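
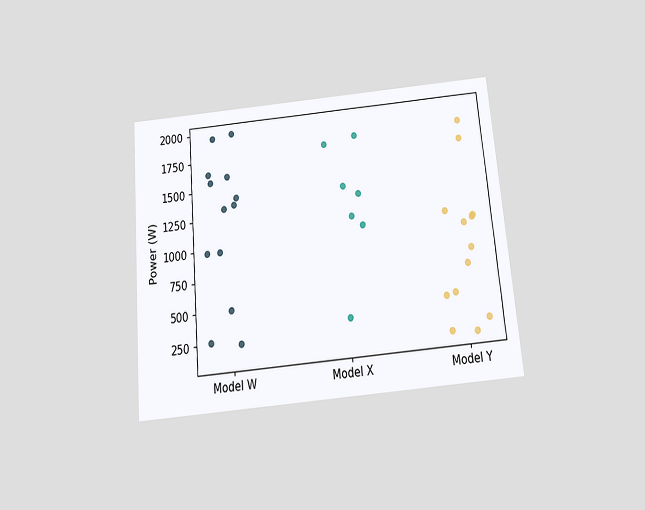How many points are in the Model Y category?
The chart is tilted about 5° counter-clockwise and viewed slightly from below. Counting the markers in the Model Y column gives 13.

13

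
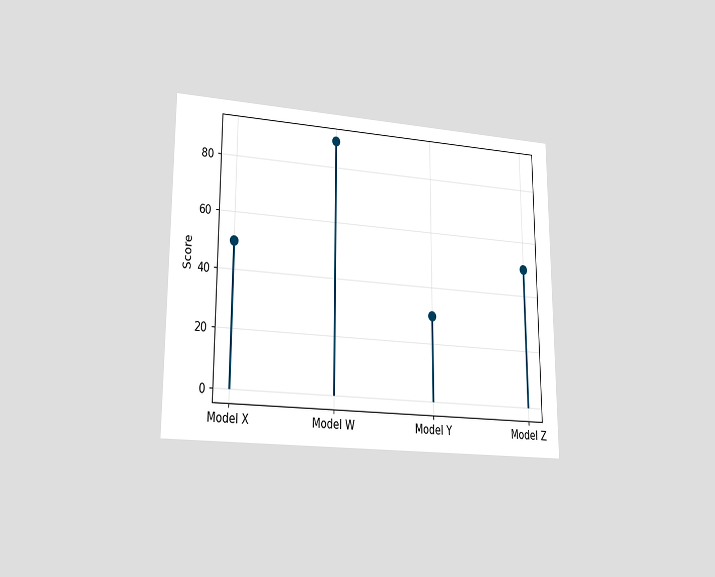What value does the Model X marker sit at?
The chart is viewed at a slight angle. The Model X marker sits at 50.

50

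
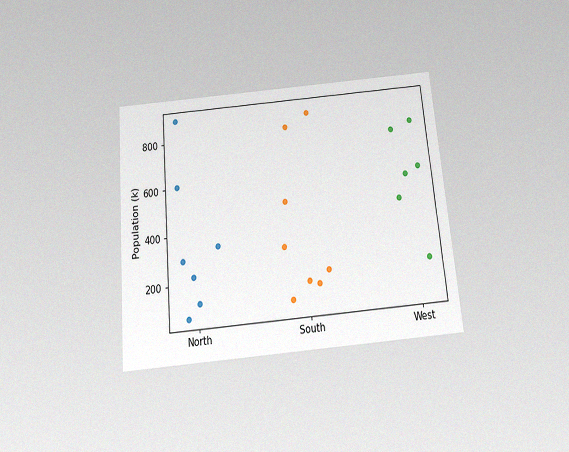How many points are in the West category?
The chart is tilted about 5° counter-clockwise and viewed slightly from below, with some photo noise. Counting the markers in the West column gives 6.

6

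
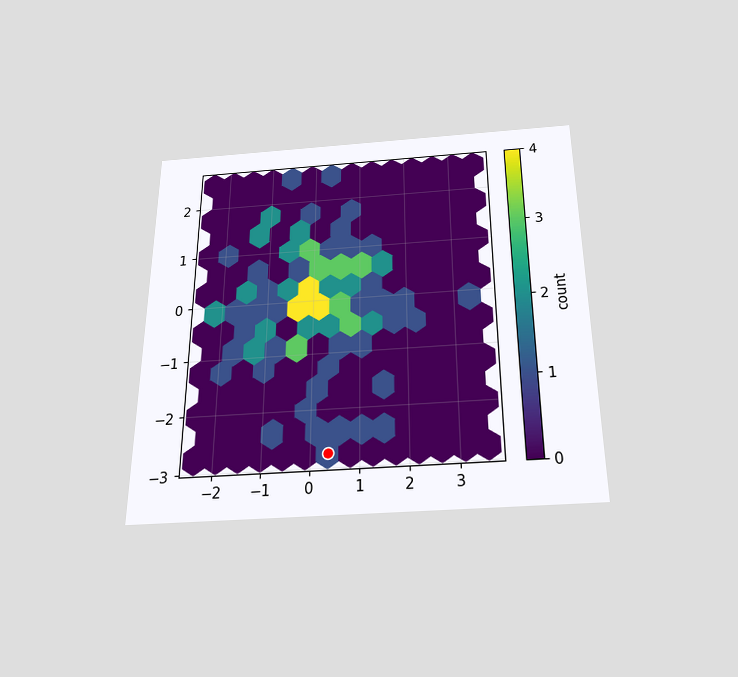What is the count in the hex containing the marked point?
The chart is viewed slightly from below. The marked hex reads 1 on the colorbar.

1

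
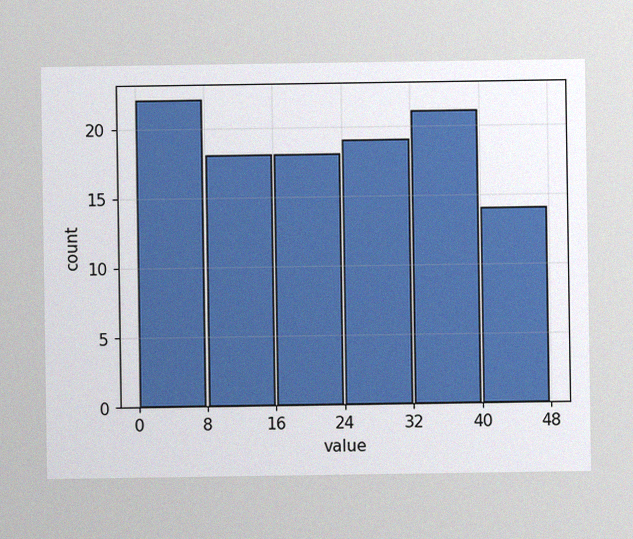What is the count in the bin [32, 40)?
21

The image has some photo noise and uneven lighting. The [32, 40) bin has height 21.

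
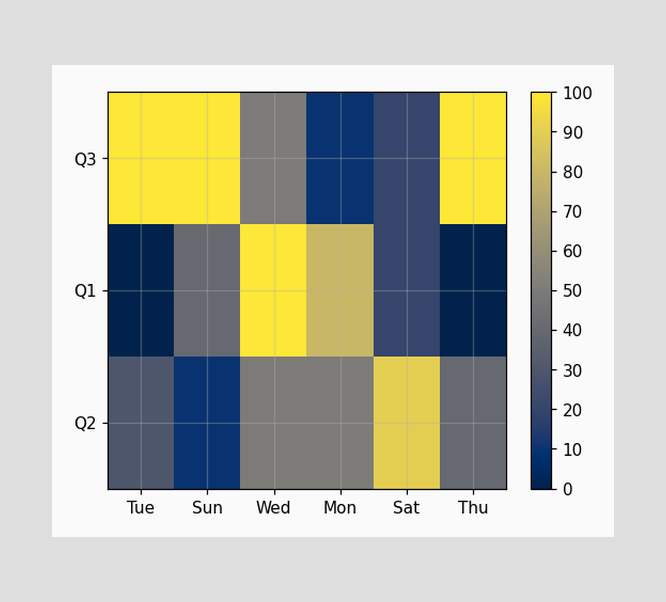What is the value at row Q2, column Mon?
50

Matching cell (Q2, Mon) against the colorbar gives 50.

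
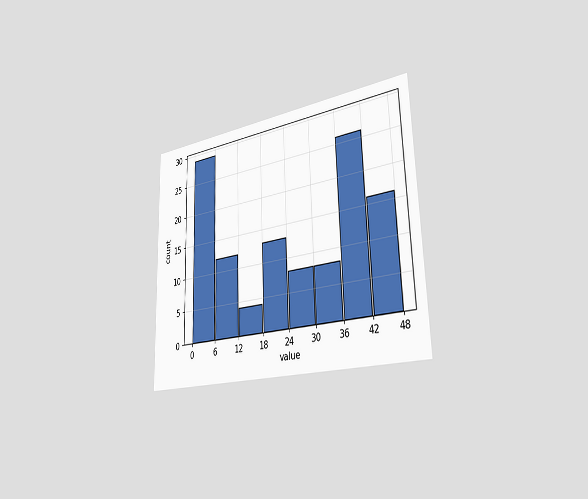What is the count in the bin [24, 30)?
8

The chart is viewed slightly from the right. The [24, 30) bin has height 8.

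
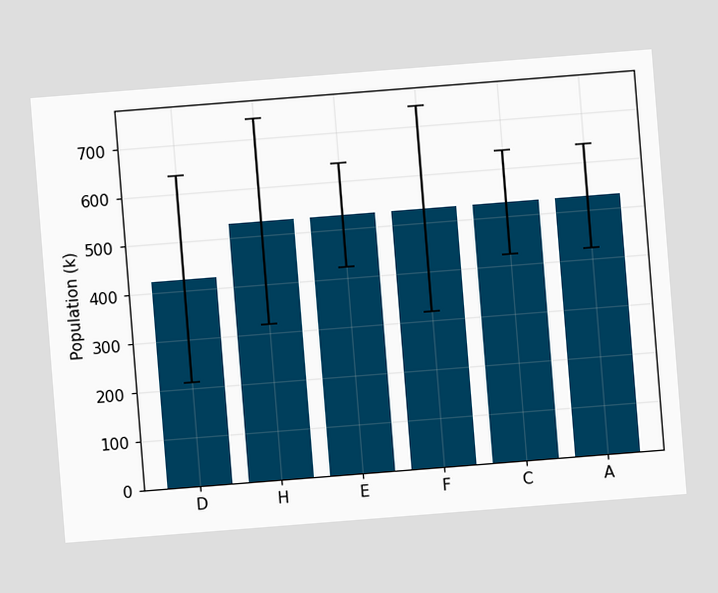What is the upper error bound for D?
The chart is tilted about 5° counter-clockwise. The D bar's upper whisker reaches 636k.

636k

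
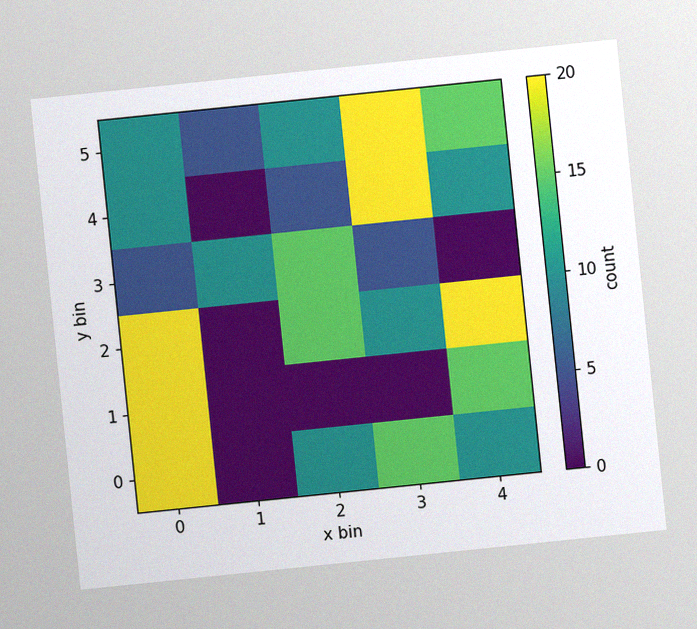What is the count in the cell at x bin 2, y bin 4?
The chart is tilted about 6° counter-clockwise, with some photo noise. Matching the cell (2, 4) against the colorbar gives 5.

5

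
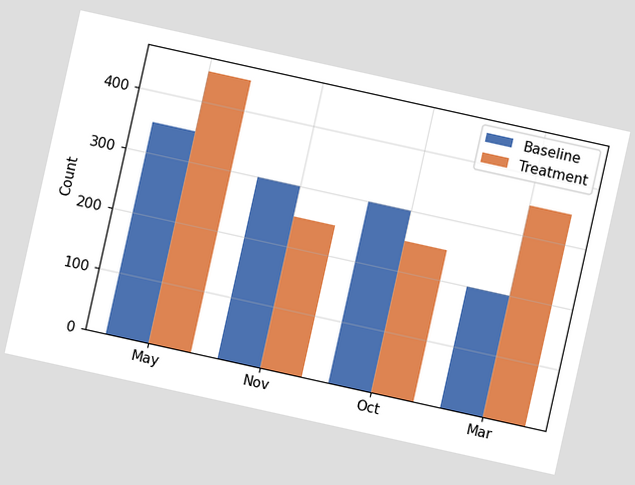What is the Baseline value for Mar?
200

The chart is tilted about 12° clockwise. The Baseline bar at Mar reaches 200 on the y-axis.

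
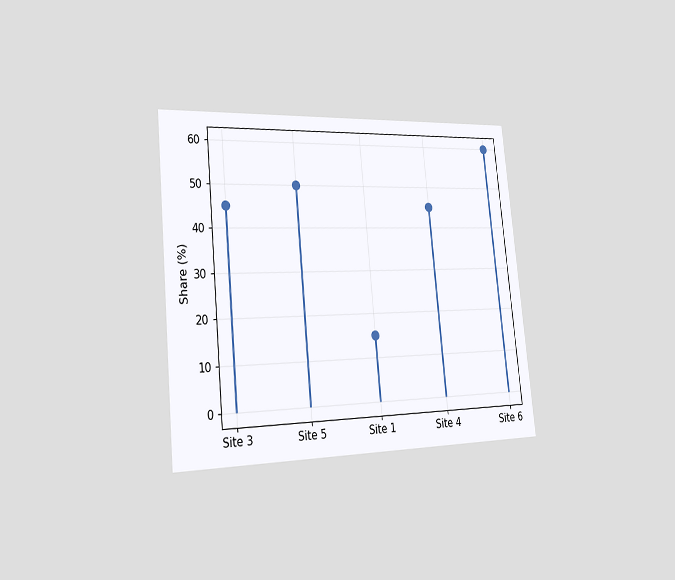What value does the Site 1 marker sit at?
15%

The chart is tilted about 6° counter-clockwise and viewed slightly from the left. The Site 1 marker sits at 15%.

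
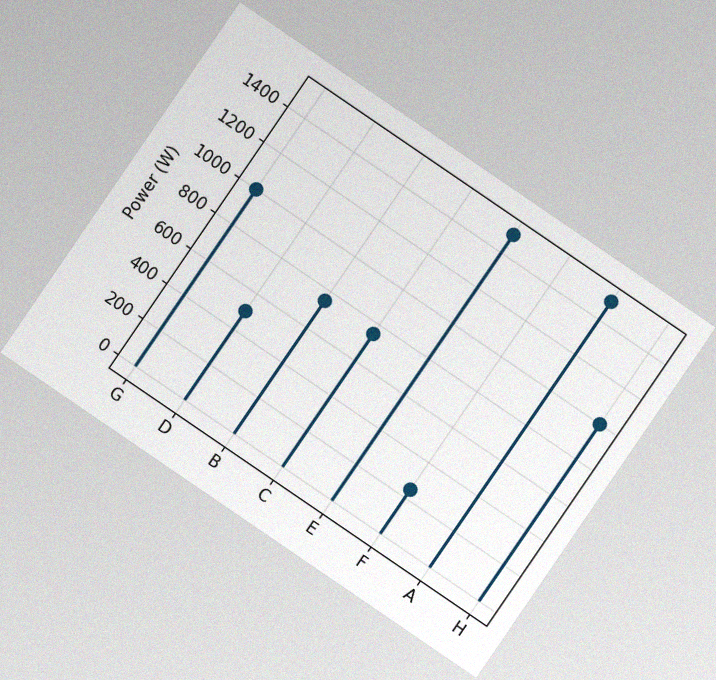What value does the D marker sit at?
The chart is tilted about 34° clockwise, with some photo noise. The D marker sits at 500W.

500W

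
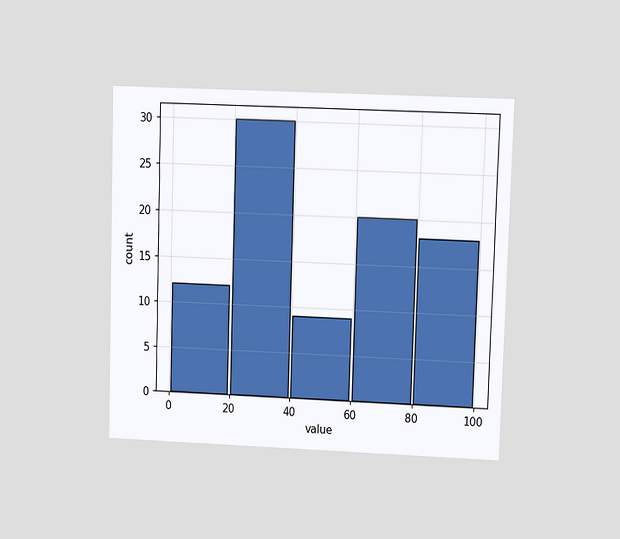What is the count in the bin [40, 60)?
The chart is viewed at a slight angle. The [40, 60) bin has height 9.

9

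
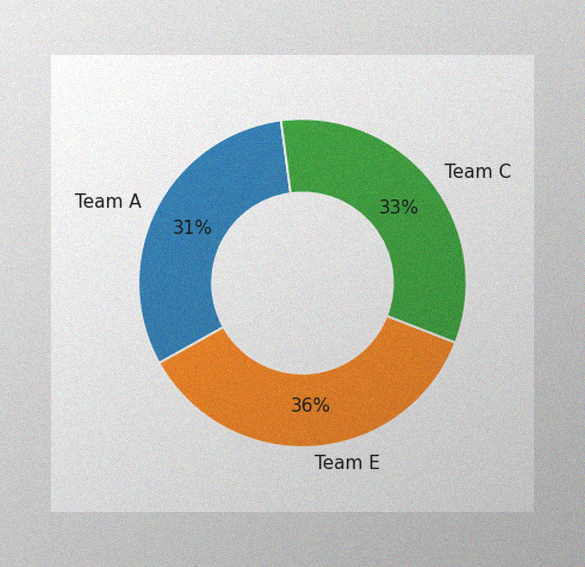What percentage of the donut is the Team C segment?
33%

The image has some photo noise and uneven lighting. The Team C segment takes up 33% of the ring.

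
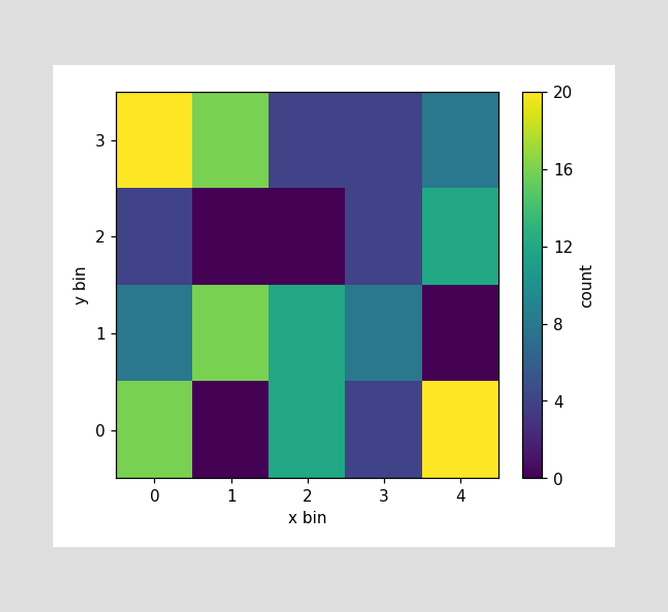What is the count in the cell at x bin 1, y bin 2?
Matching the cell (1, 2) against the colorbar gives 0.

0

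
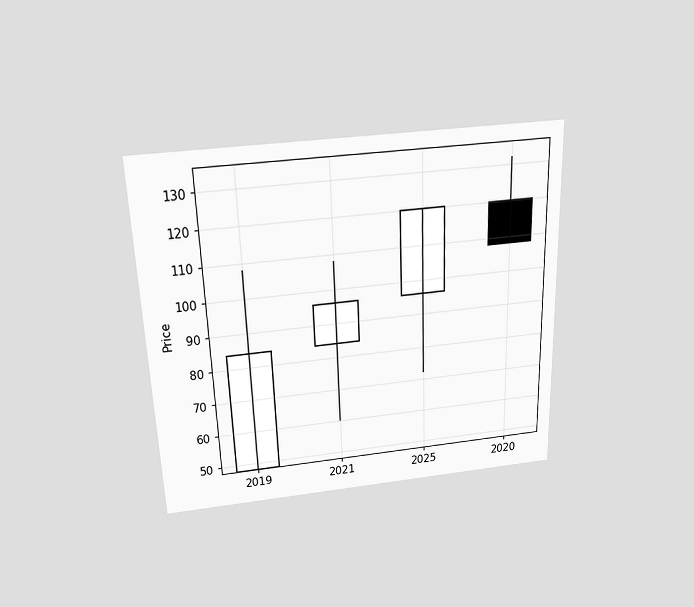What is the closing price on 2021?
96

The chart is tilted about 2° counter-clockwise and viewed slightly from above. The 2021 candle closes at 96.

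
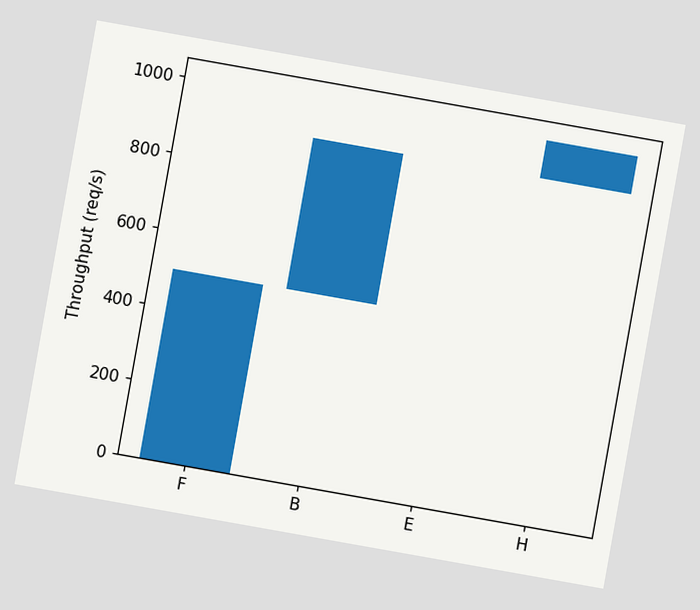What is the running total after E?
900req/s

The chart is tilted about 10° clockwise. After E the running total reaches 900req/s.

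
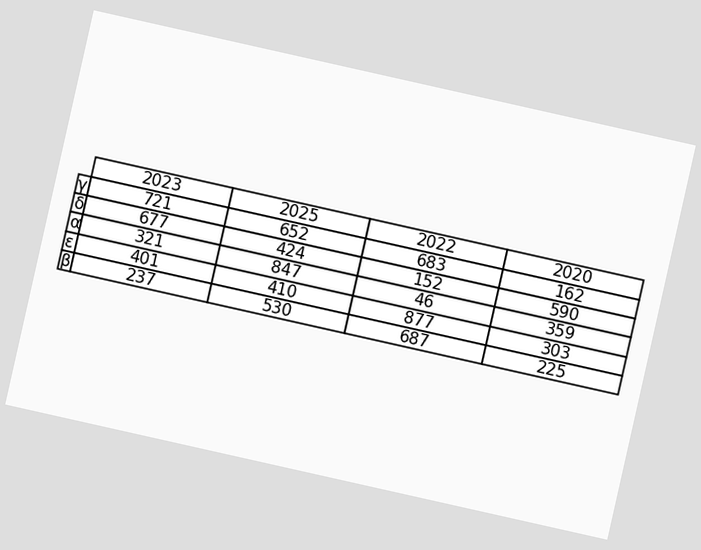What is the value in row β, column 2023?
237

The chart is tilted about 13° clockwise. The (β, 2023) cell reads 237.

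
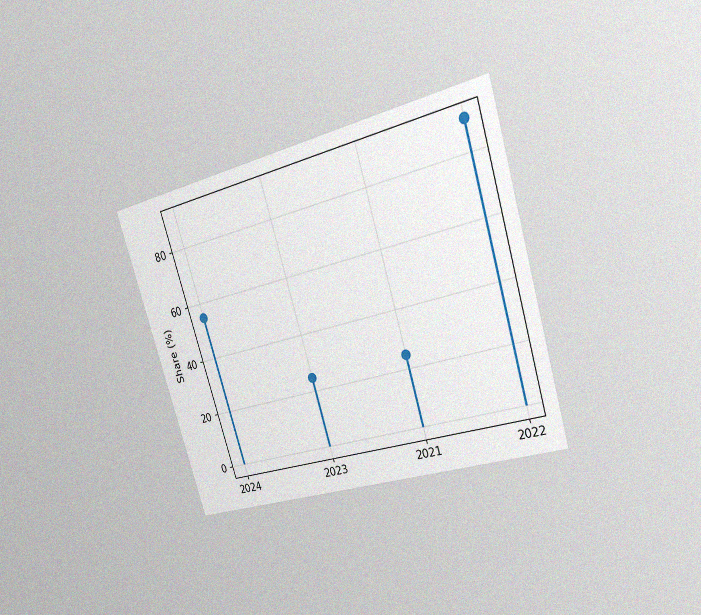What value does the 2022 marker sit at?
The chart is tilted about 17° counter-clockwise and viewed slightly from the right, with some photo noise. The 2022 marker sits at 90%.

90%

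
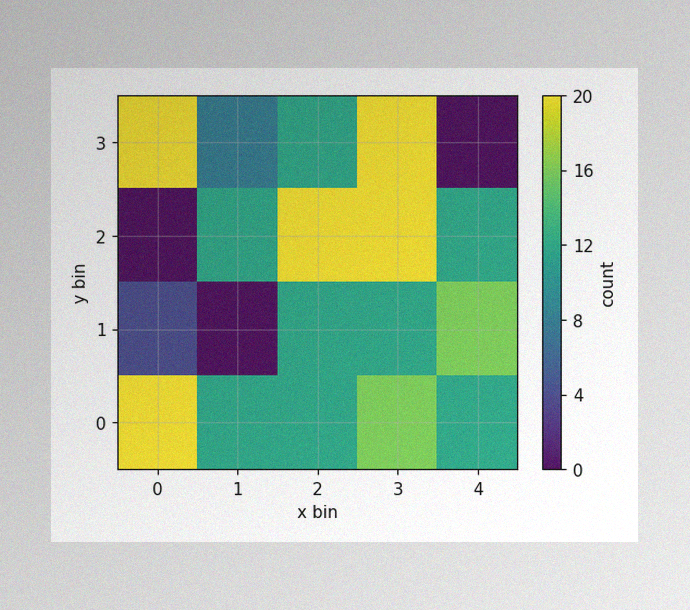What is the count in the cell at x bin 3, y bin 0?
The image has some photo noise and uneven lighting. Matching the cell (3, 0) against the colorbar gives 16.

16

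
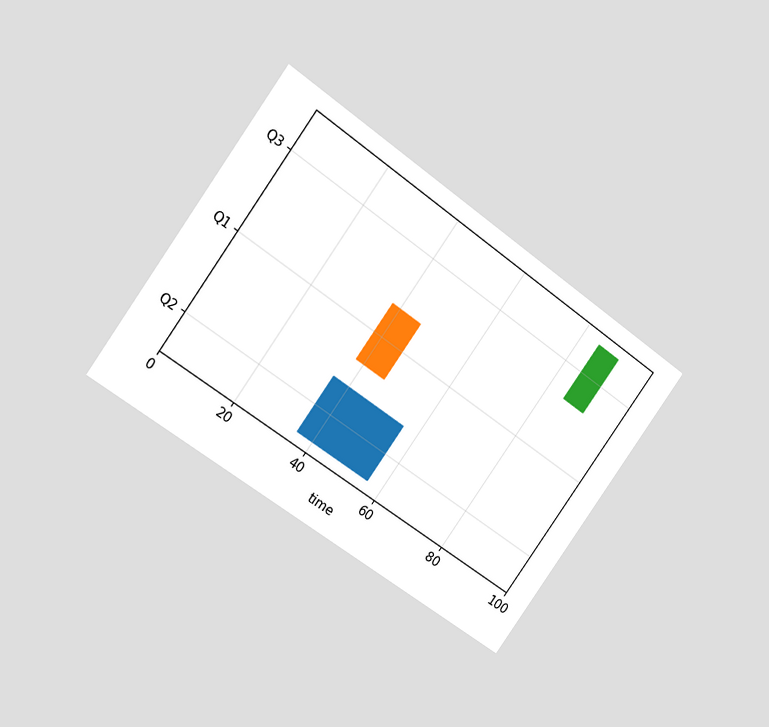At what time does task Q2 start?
36

The chart is tilted about 36° clockwise and viewed at a slight angle. The Q2 bar begins at t=36.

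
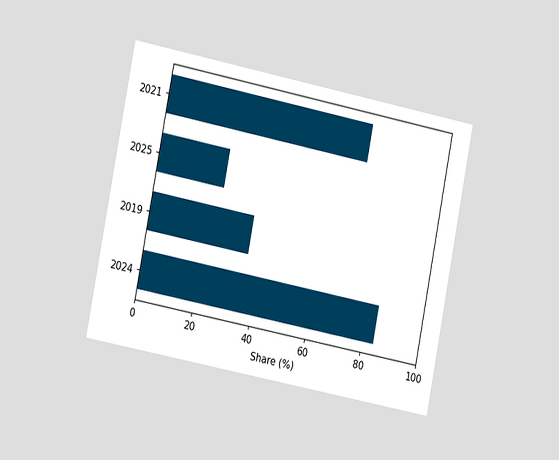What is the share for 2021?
The chart is tilted about 11° clockwise and viewed slightly from the left. Reading along the chart's x-axis, the 2021 bar reaches 72%.

72%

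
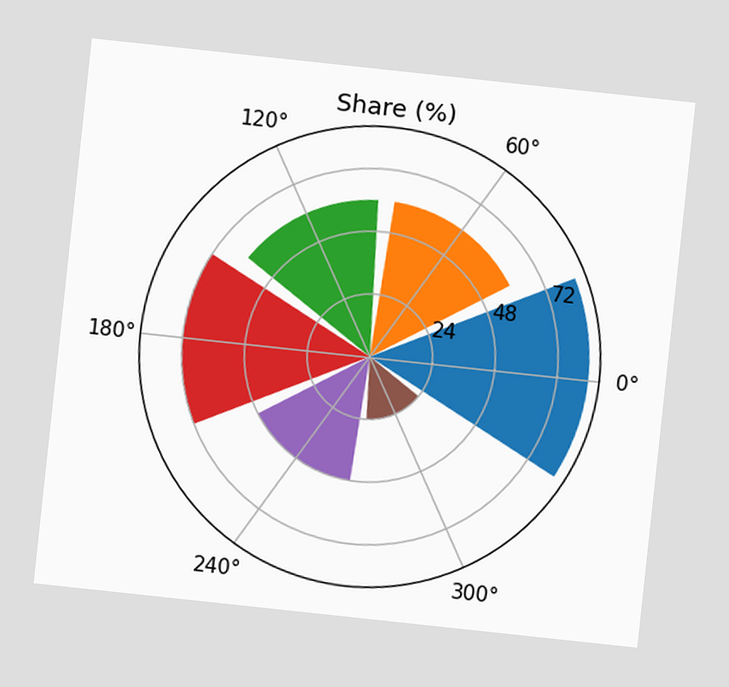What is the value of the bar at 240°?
48%

The chart is tilted about 6° clockwise. The bar at 240° reaches 48% on the radial axis.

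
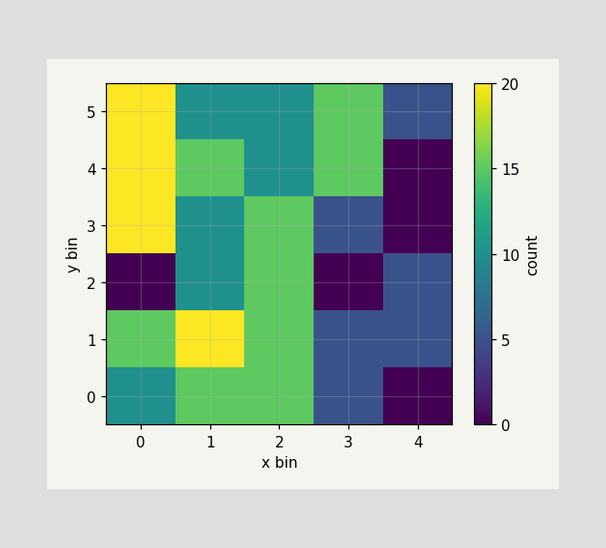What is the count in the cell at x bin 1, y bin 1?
20

Matching the cell (1, 1) against the colorbar gives 20.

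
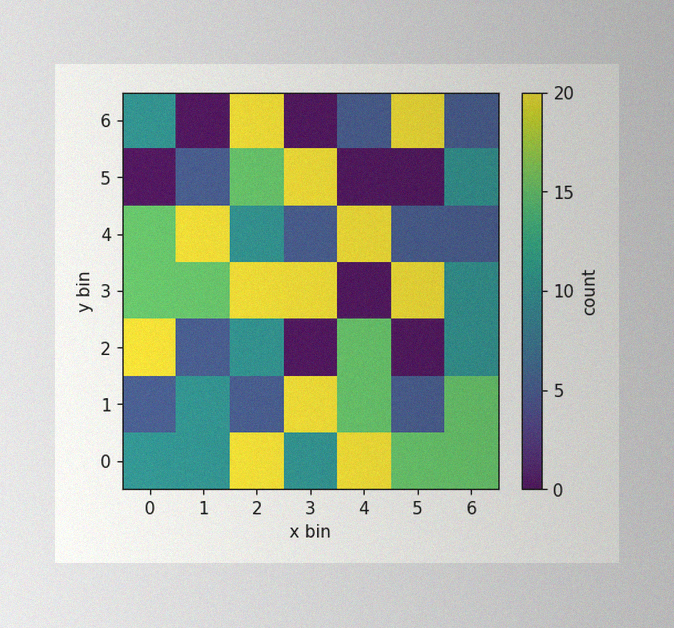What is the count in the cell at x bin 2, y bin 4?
10

The image has some photo noise and uneven lighting. Matching the cell (2, 4) against the colorbar gives 10.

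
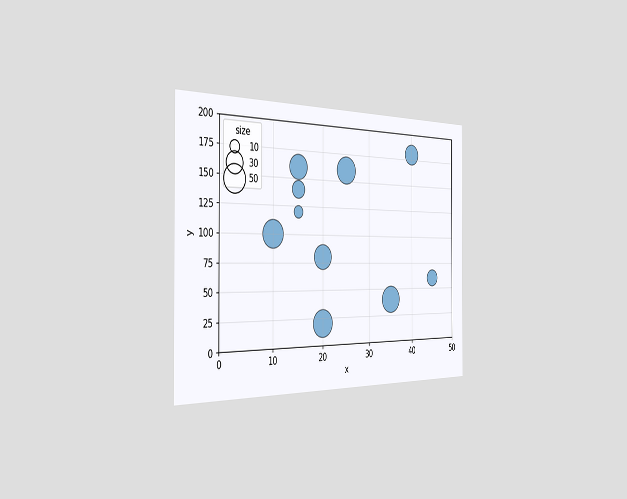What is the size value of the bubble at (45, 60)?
20

The chart is viewed slightly from the left. Matching the bubble at (45, 60) against the size legend gives 20.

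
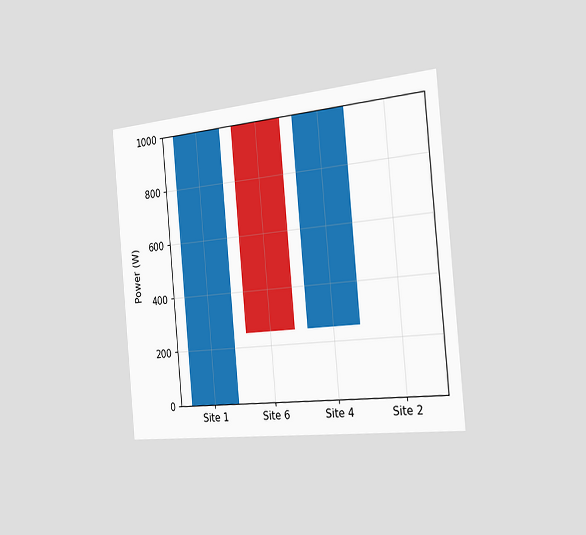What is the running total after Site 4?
1000W

The chart is tilted about 5° counter-clockwise and viewed slightly from the right. After Site 4 the running total reaches 1000W.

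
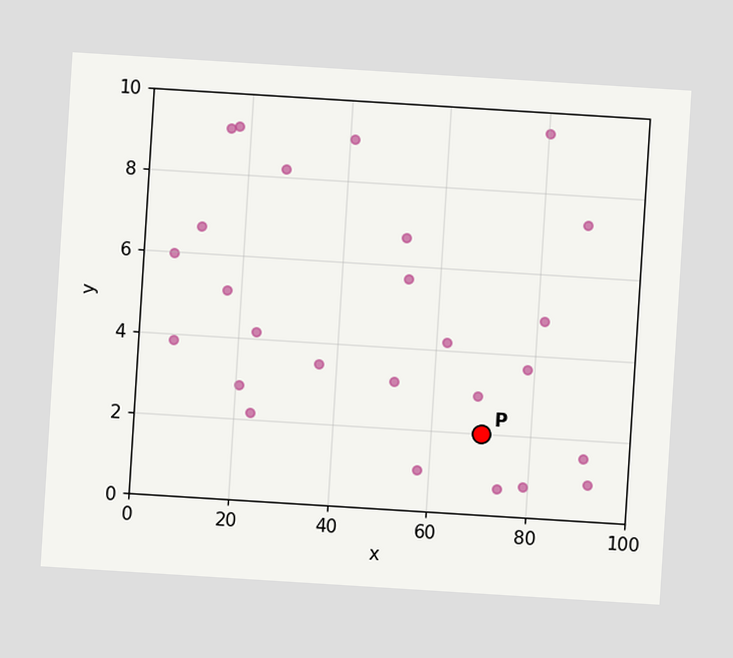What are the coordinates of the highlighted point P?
The chart is tilted about 4° clockwise. Following the gridlines from P to each axis, P sits at (70, 2).

(70, 2)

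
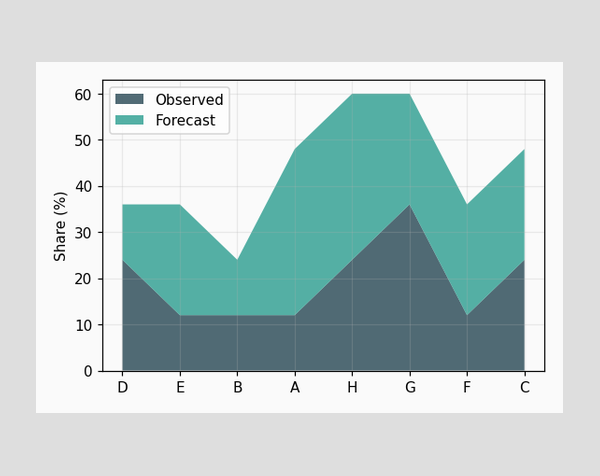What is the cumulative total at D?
The stacked total at D reaches 36%.

36%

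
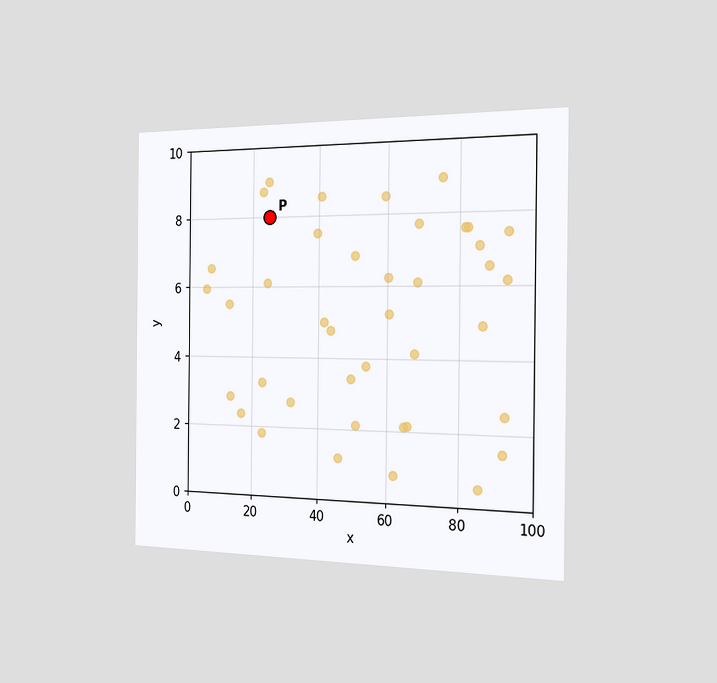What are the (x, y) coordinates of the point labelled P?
(25, 8)

The chart is viewed slightly from the right. Following the gridlines from P to each axis, P sits at (25, 8).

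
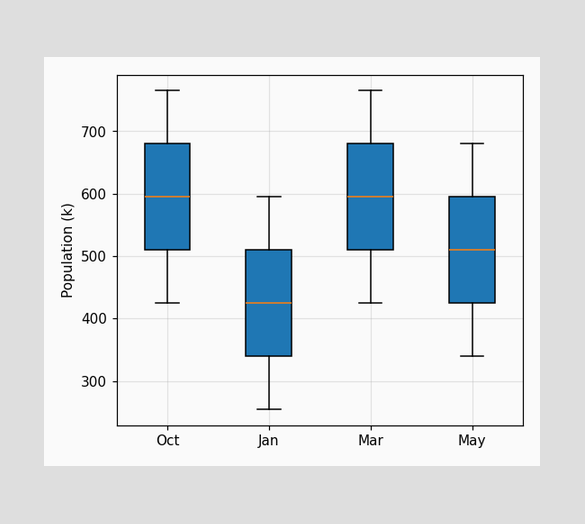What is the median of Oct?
595k

The median line in the Oct box sits at 595k.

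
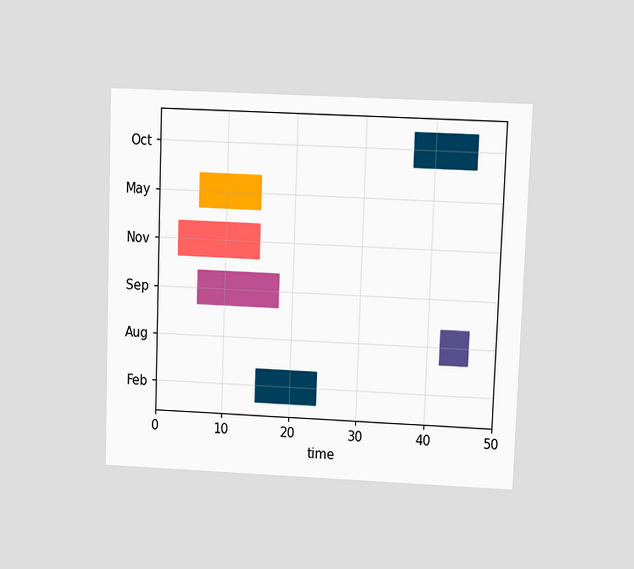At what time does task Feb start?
15

The chart is tilted about 2° clockwise and viewed at a slight angle. The Feb bar begins at t=15.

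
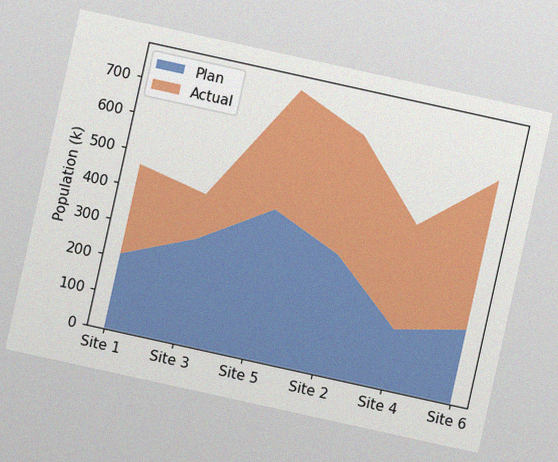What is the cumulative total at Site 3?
The chart is tilted about 12° clockwise, with some photo noise. The stacked total at Site 3 reaches 420k.

420k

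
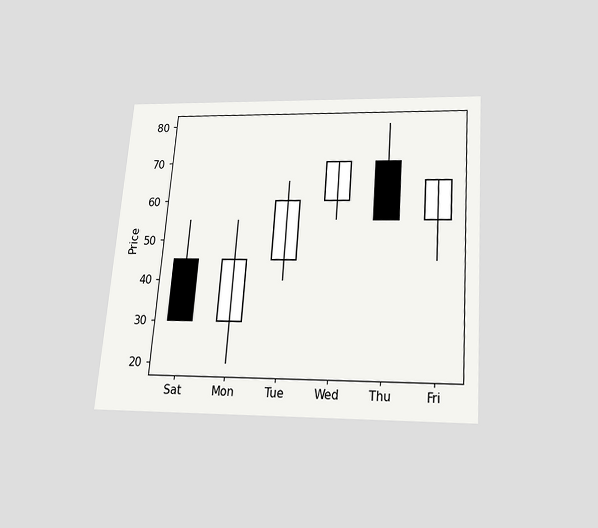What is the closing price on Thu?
55

The chart is tilted about 4° clockwise and viewed slightly from below. The Thu candle closes at 55.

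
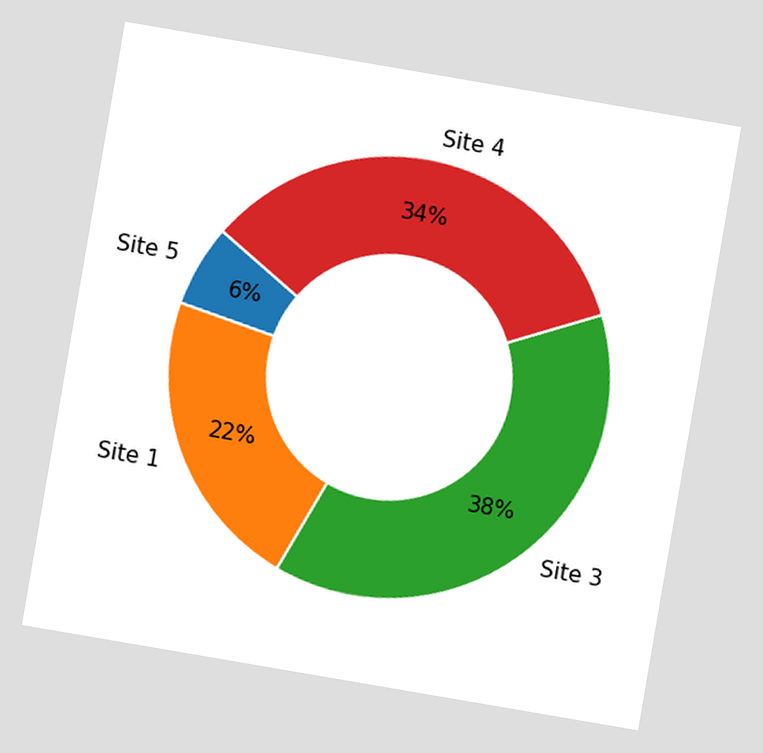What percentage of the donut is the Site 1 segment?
The chart is tilted about 10° clockwise. The Site 1 segment takes up 22% of the ring.

22%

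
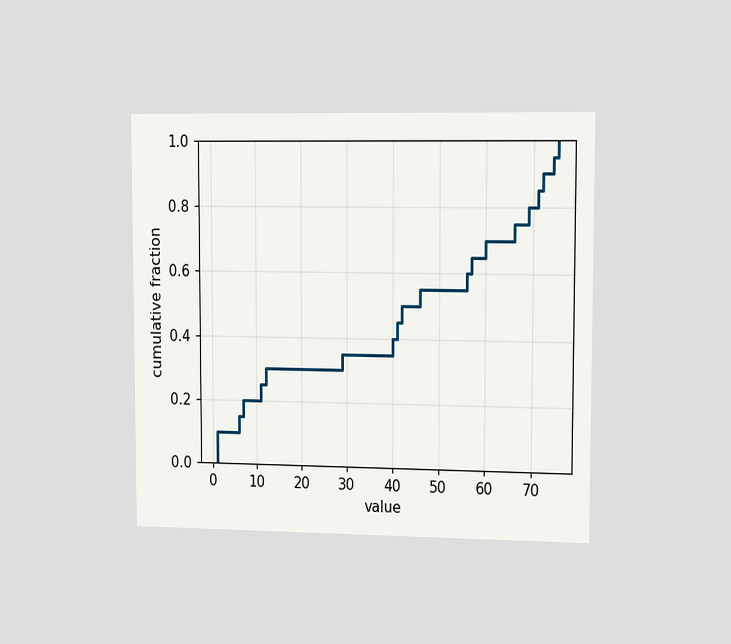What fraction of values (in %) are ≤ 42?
50%

The chart is viewed slightly from the right. At x=42 the ECDF step is at 50%.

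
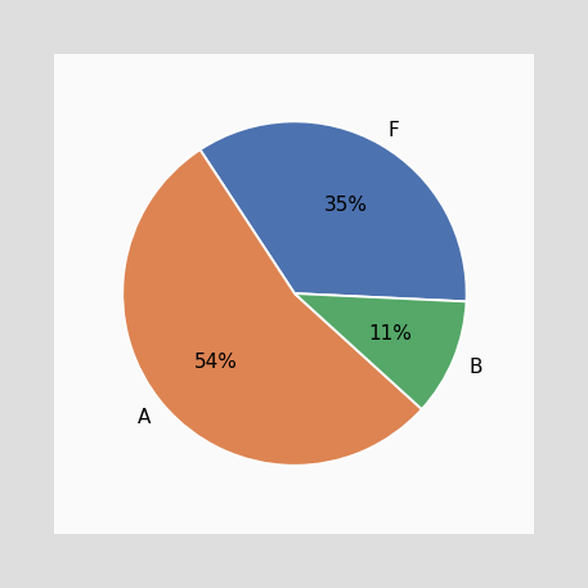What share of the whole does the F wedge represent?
35%

The F slice takes up 35% of the pie.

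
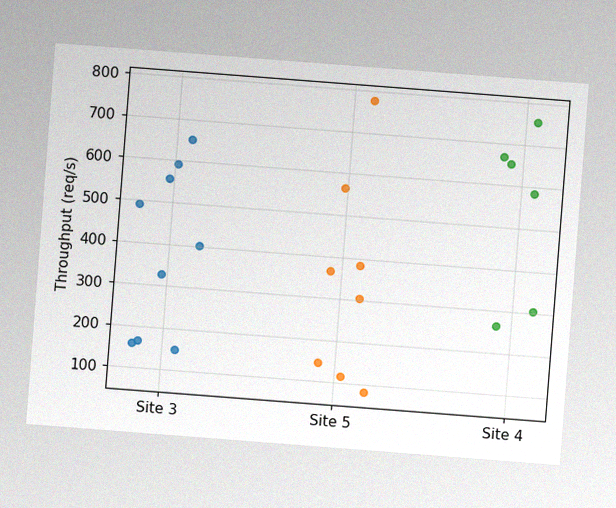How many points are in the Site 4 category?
6

The chart is tilted about 4° clockwise, with some photo noise. Counting the markers in the Site 4 column gives 6.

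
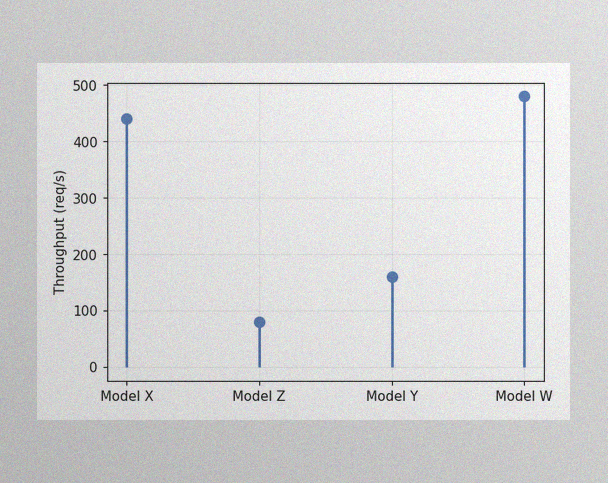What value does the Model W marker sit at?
480req/s

The image has some photo noise and uneven lighting. The Model W marker sits at 480req/s.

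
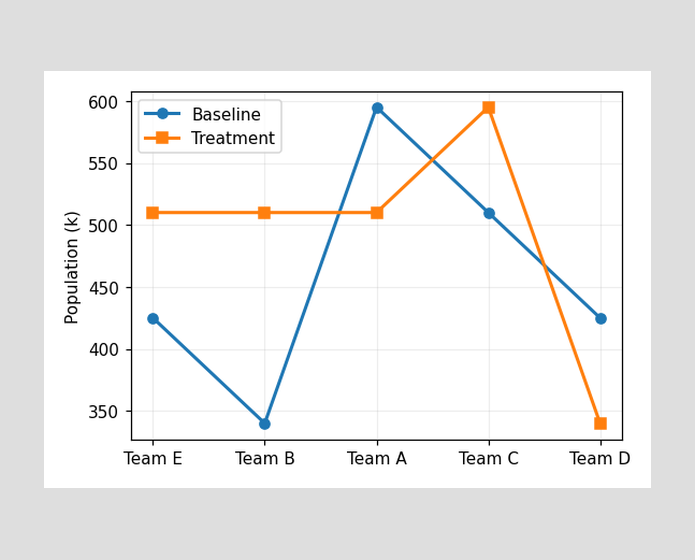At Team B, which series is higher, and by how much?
Treatment, by 170k

At Team B, Treatment sits above the other line by 170k.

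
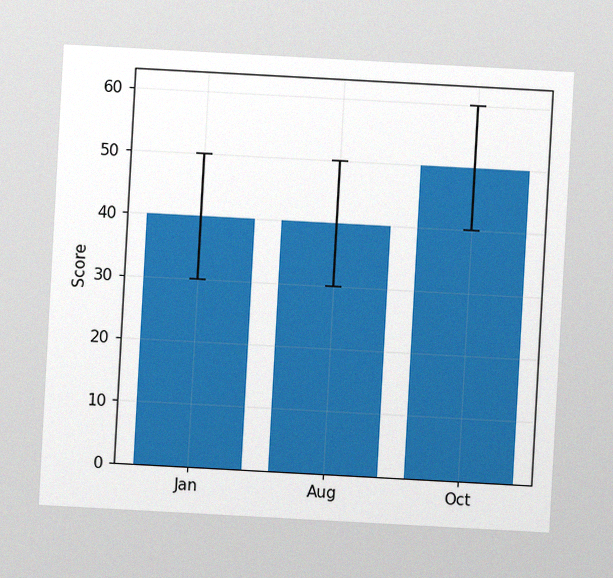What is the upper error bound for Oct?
60

The chart is tilted about 3° clockwise, with some photo noise. The Oct bar's upper whisker reaches 60.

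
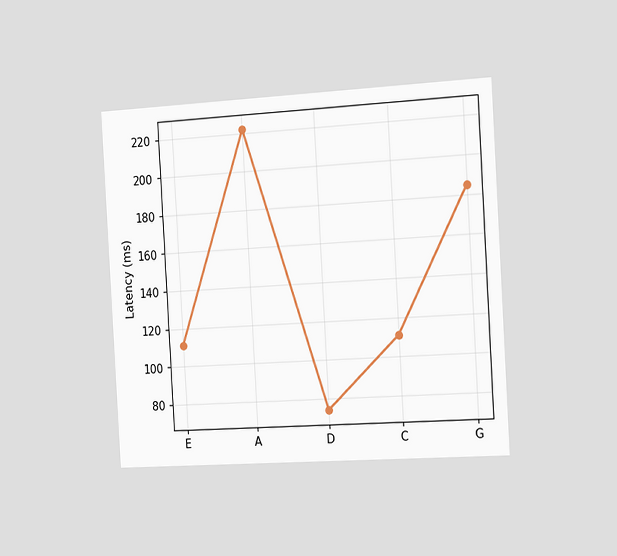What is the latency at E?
The chart is tilted about 3° counter-clockwise and viewed slightly from the right. At E, the line is at 111ms.

111ms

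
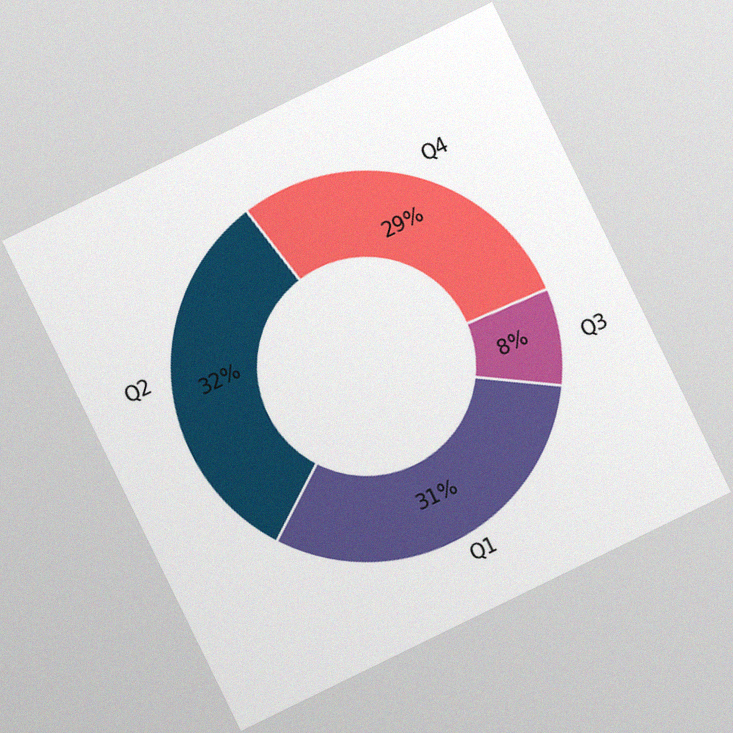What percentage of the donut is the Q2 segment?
The chart is tilted about 26° counter-clockwise, with some photo noise. The Q2 segment takes up 32% of the ring.

32%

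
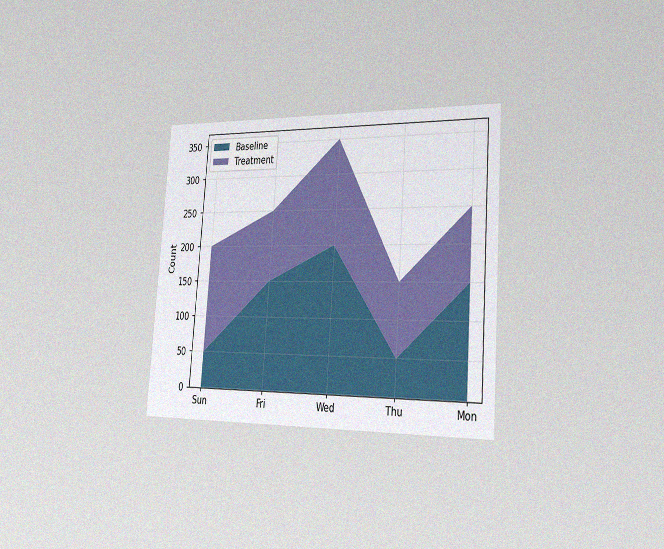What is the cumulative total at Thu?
150

The chart is tilted about 4° clockwise and viewed slightly from the right, with some photo noise. The stacked total at Thu reaches 150.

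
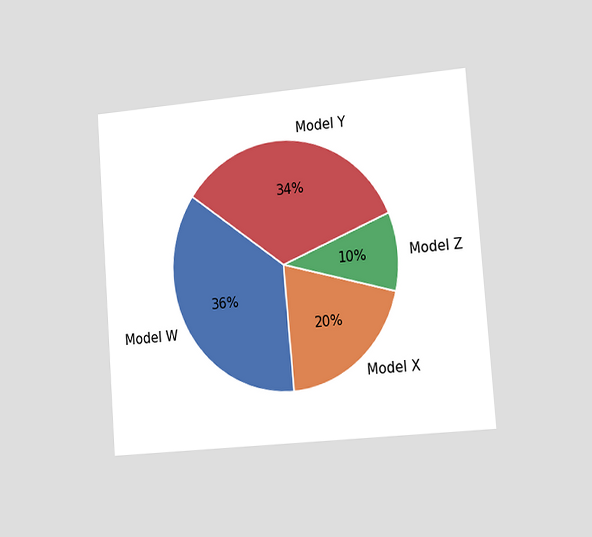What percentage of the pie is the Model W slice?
The chart is tilted about 4° counter-clockwise and viewed slightly from the right. The Model W slice takes up 36% of the pie.

36%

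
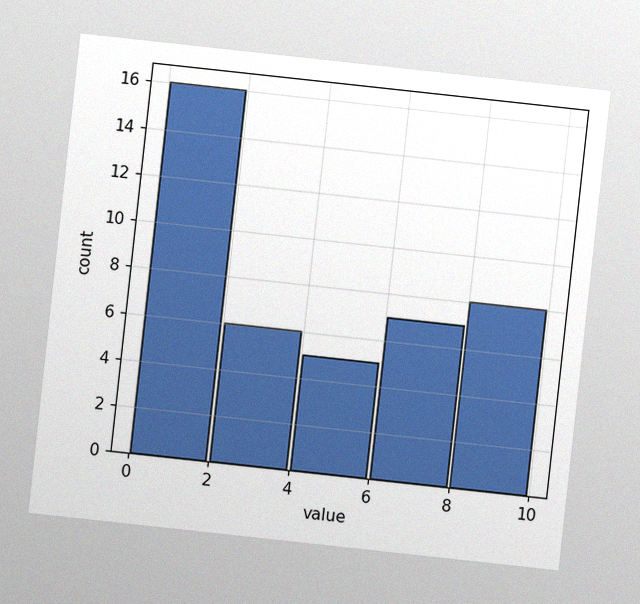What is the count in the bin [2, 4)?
6

The chart is tilted about 6° clockwise, with some photo noise. The [2, 4) bin has height 6.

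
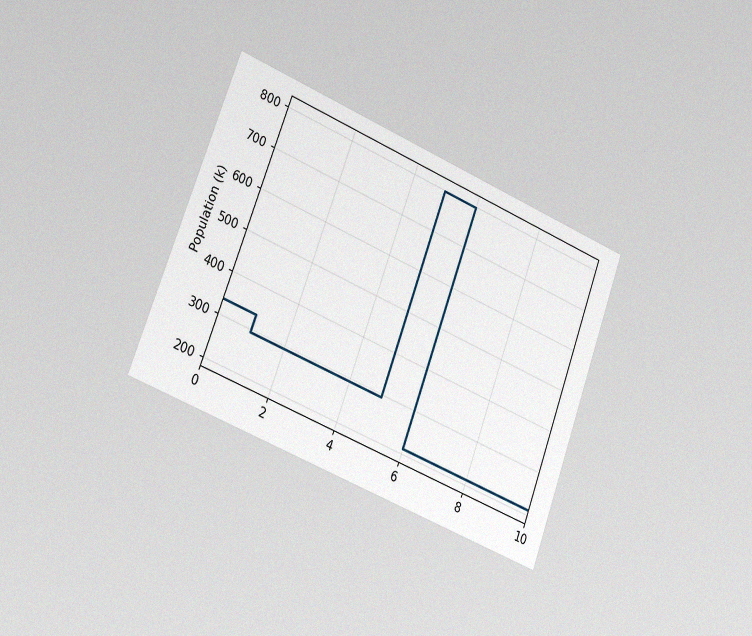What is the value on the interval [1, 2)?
The chart is tilted about 21° clockwise and viewed slightly from the left, with some photo noise. On [1, 2) the step sits at 294k.

294k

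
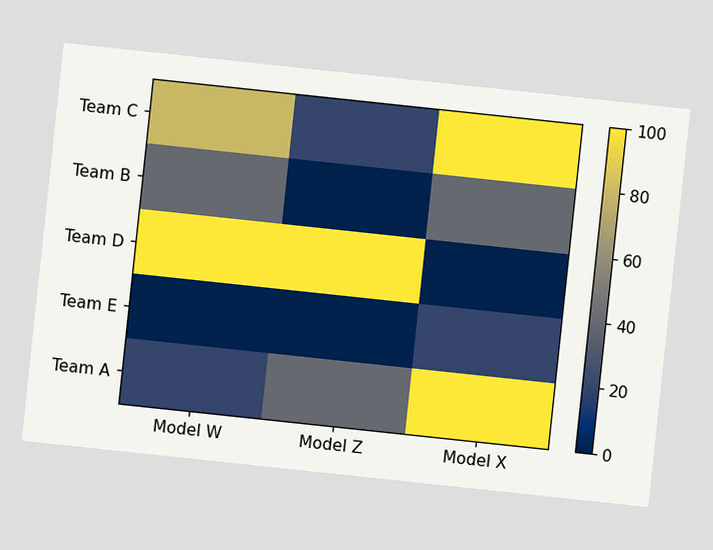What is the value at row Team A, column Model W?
20

The chart is tilted about 6° clockwise. Matching cell (Team A, Model W) against the colorbar gives 20.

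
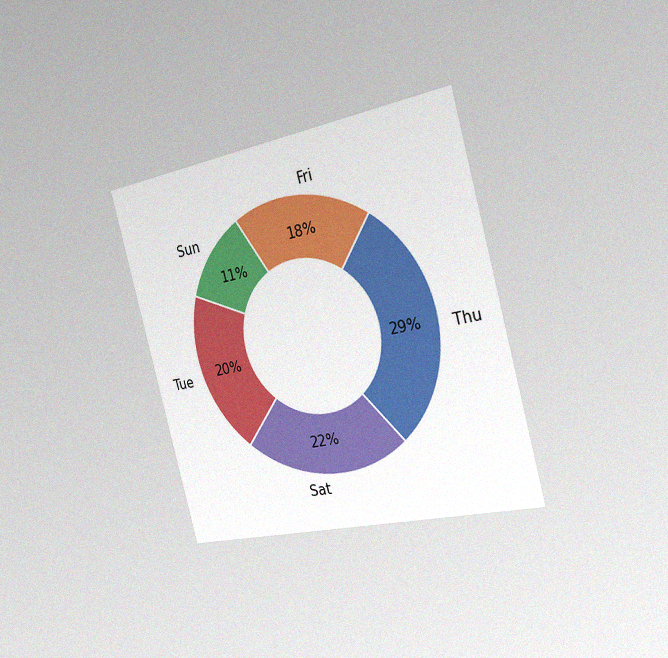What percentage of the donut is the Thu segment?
The chart is tilted about 15° counter-clockwise and viewed slightly from the right, with some photo noise. The Thu segment takes up 29% of the ring.

29%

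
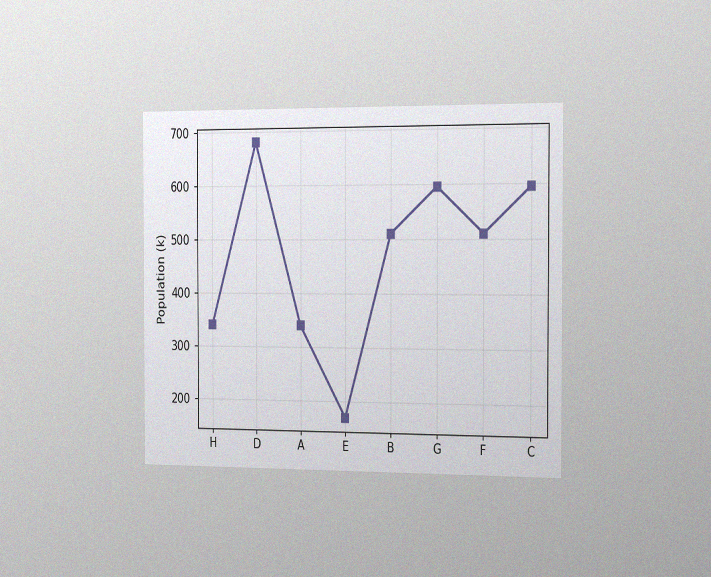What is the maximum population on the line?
The chart is viewed slightly from the right, with some photo noise. The highest point is at D, and reading across to the y-axis gives 680k.

680k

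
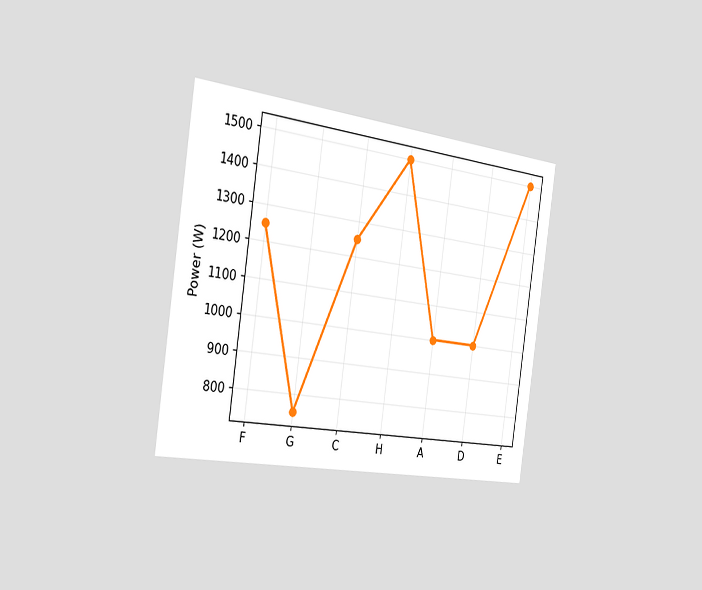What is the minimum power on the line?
The chart is tilted about 8° clockwise and viewed slightly from the left. The lowest point is at G, and reading across to the y-axis gives 750W.

750W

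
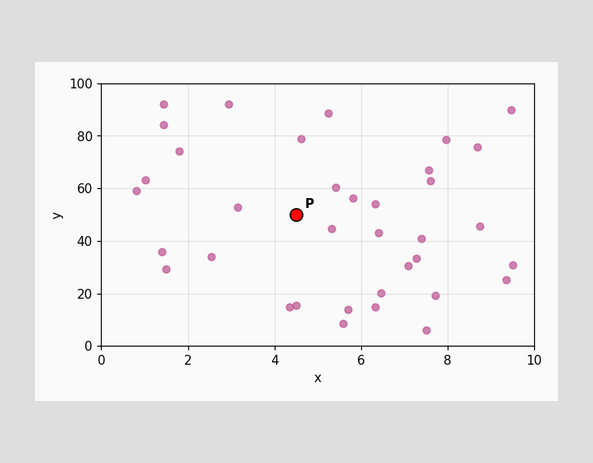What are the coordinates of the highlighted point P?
Following the gridlines from P to each axis, P sits at (4.5, 50).

(4.5, 50)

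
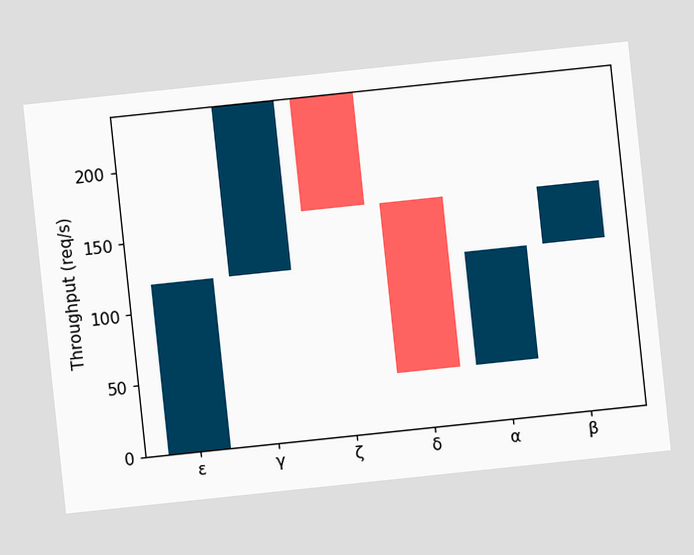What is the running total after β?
The chart is tilted about 6° counter-clockwise. After β the running total reaches 160req/s.

160req/s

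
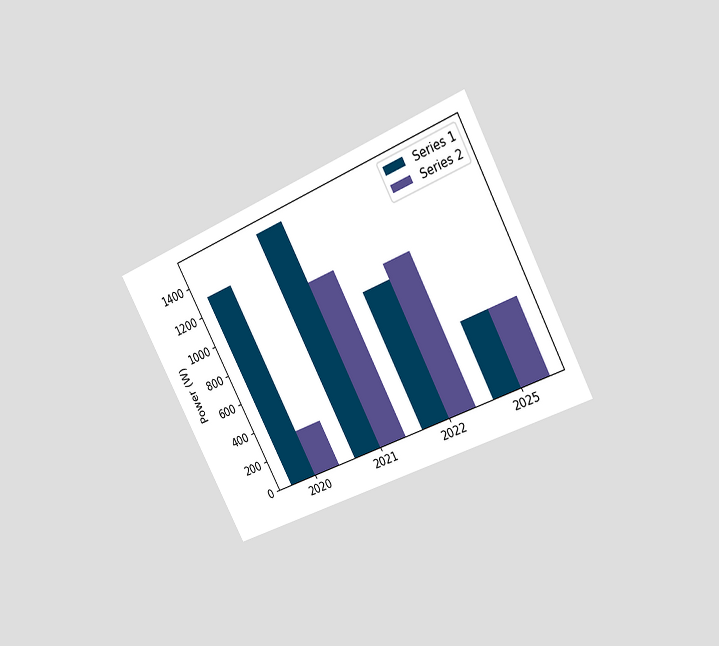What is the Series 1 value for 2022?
The chart is tilted about 28° counter-clockwise and viewed slightly from the right. The Series 1 bar at 2022 reaches 900W on the y-axis.

900W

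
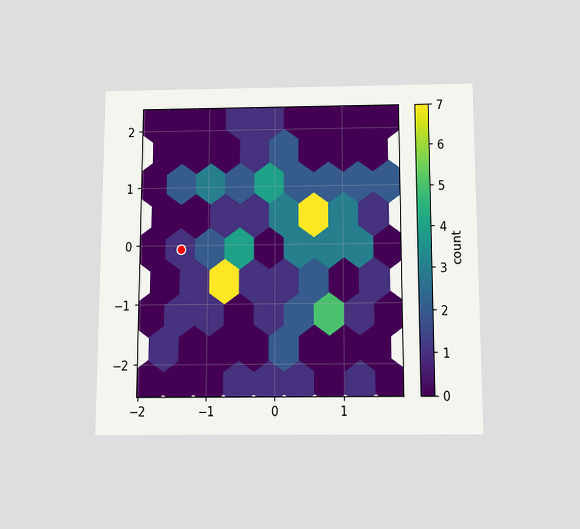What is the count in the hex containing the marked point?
The chart is viewed slightly from below. The marked hex reads 1 on the colorbar.

1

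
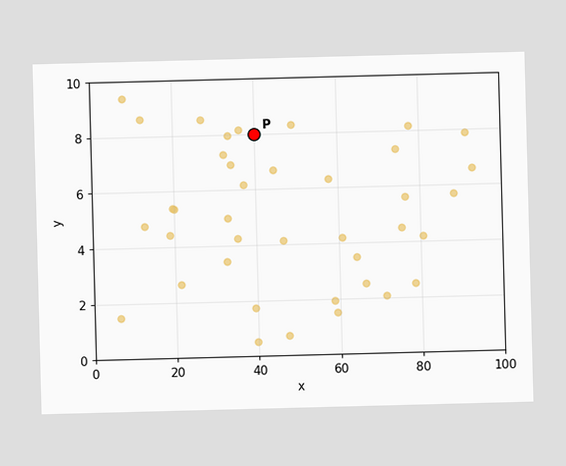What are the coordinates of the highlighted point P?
Following the gridlines from P to each axis, P sits at (40, 8).

(40, 8)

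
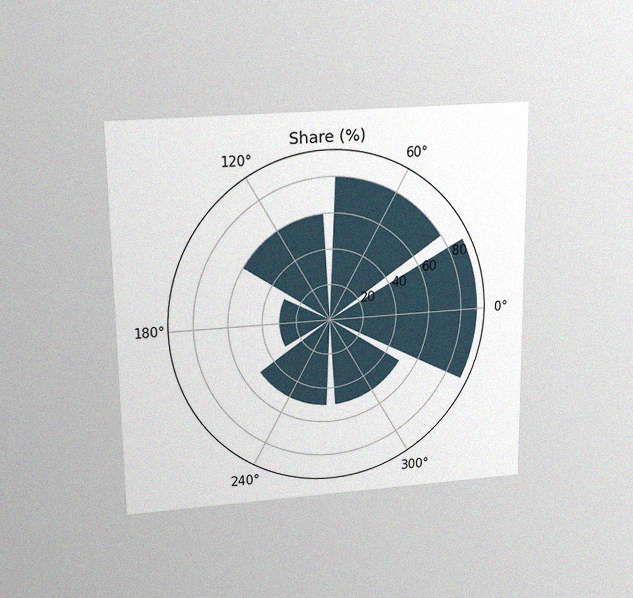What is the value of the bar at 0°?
90%

The chart is viewed slightly from above, with some photo noise. The bar at 0° reaches 90% on the radial axis.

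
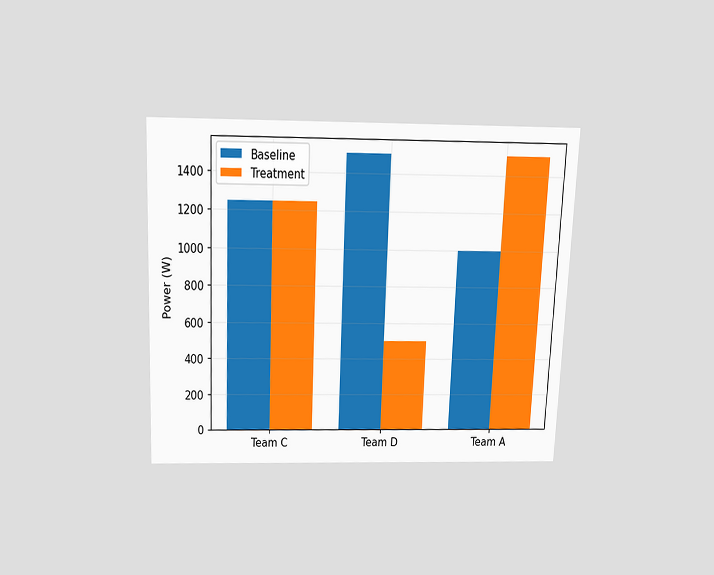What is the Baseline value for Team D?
The chart is tilted about 2° clockwise and viewed slightly from above. The Baseline bar at Team D reaches 1500W on the y-axis.

1500W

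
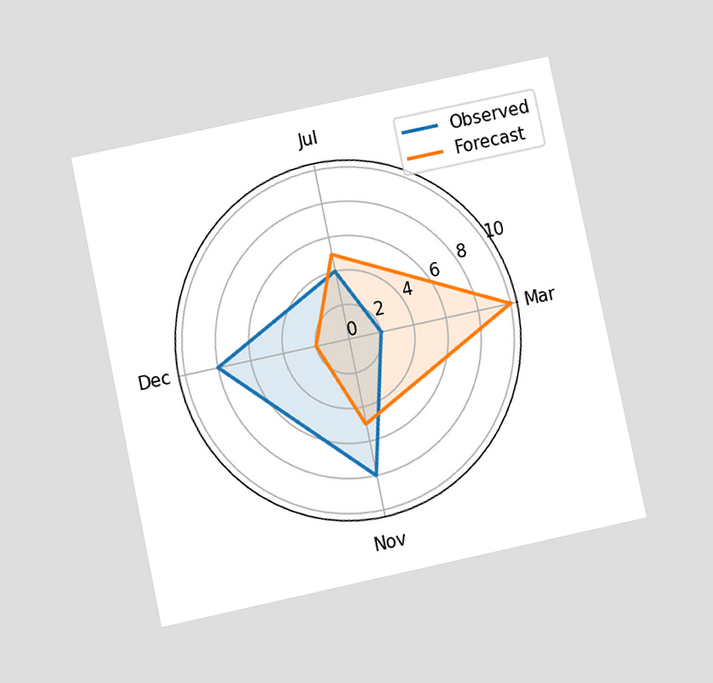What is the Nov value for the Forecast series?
The chart is tilted about 12° counter-clockwise and viewed at a slight angle. On the Nov axis, Forecast reaches 5.

5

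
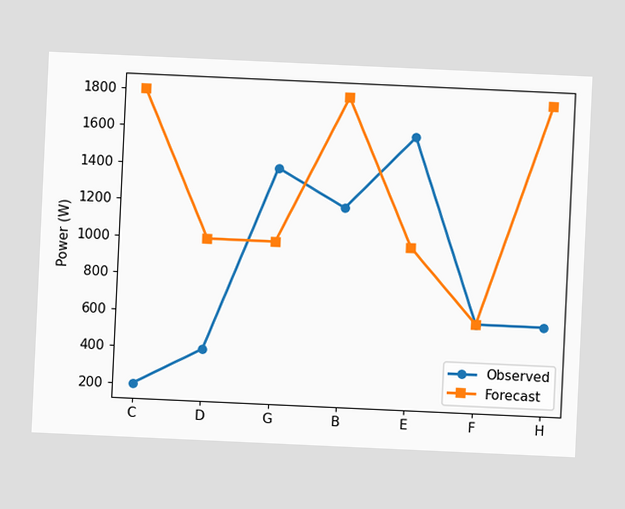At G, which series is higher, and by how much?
Observed, by 400W

The chart is tilted about 3° clockwise. At G, Observed sits above the other line by 400W.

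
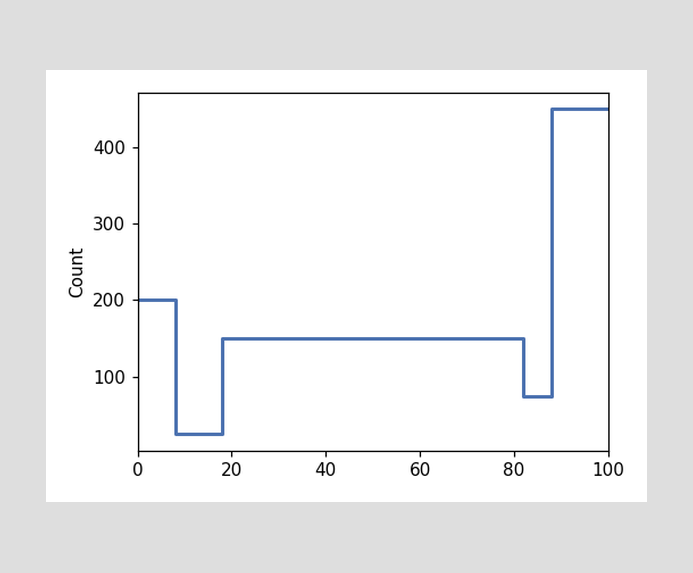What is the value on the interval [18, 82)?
On [18, 82) the step sits at 150.

150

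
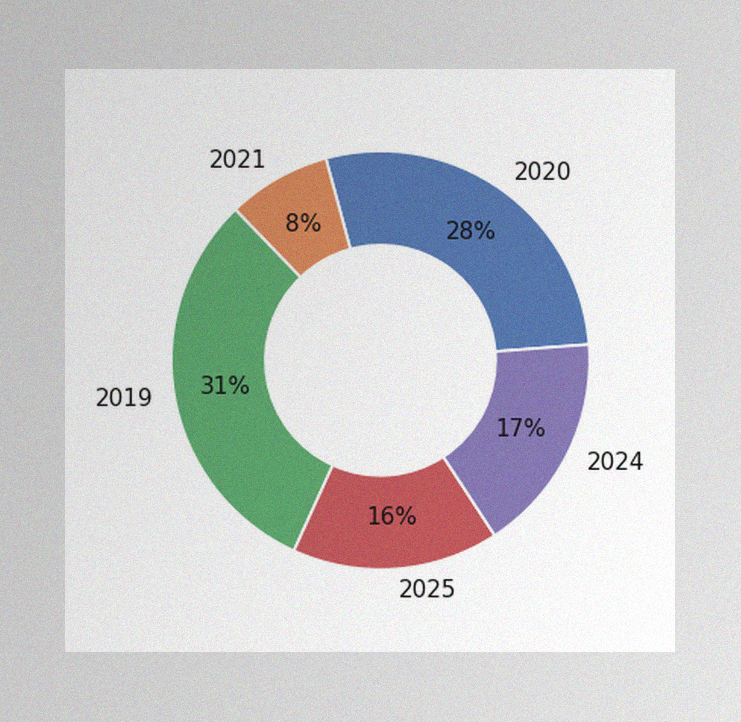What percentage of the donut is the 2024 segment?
17%

The image has some photo noise and uneven lighting. The 2024 segment takes up 17% of the ring.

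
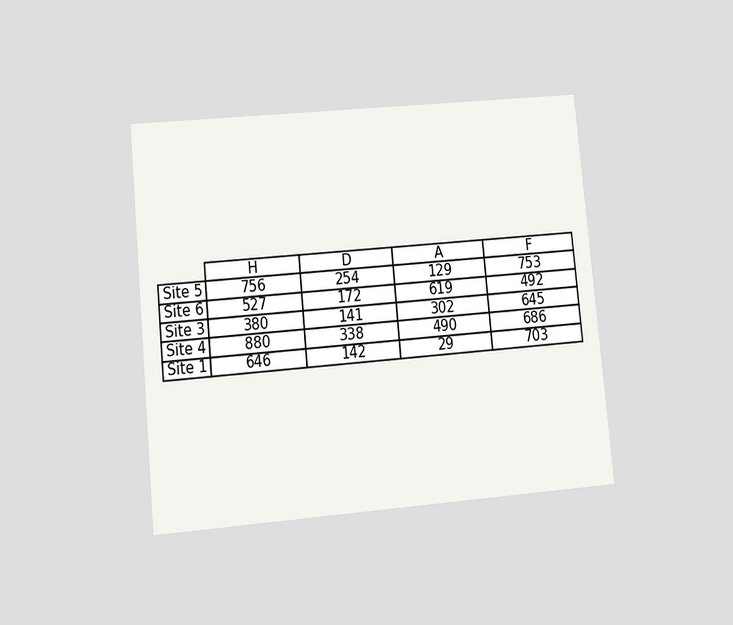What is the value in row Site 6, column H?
The chart is tilted about 5° counter-clockwise and viewed at a slight angle. The (Site 6, H) cell reads 527.

527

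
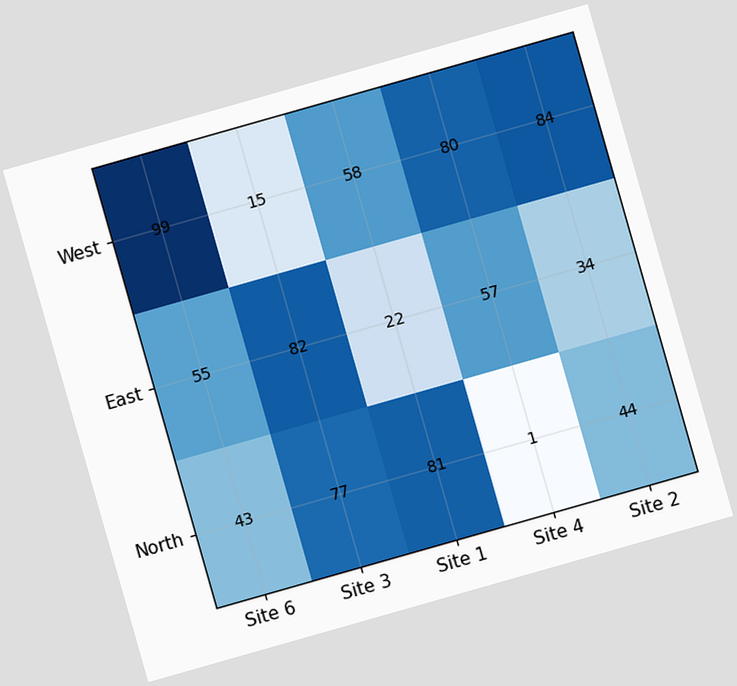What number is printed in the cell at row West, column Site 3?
15

The chart is tilted about 16° counter-clockwise. The (West, Site 3) cell reads 15.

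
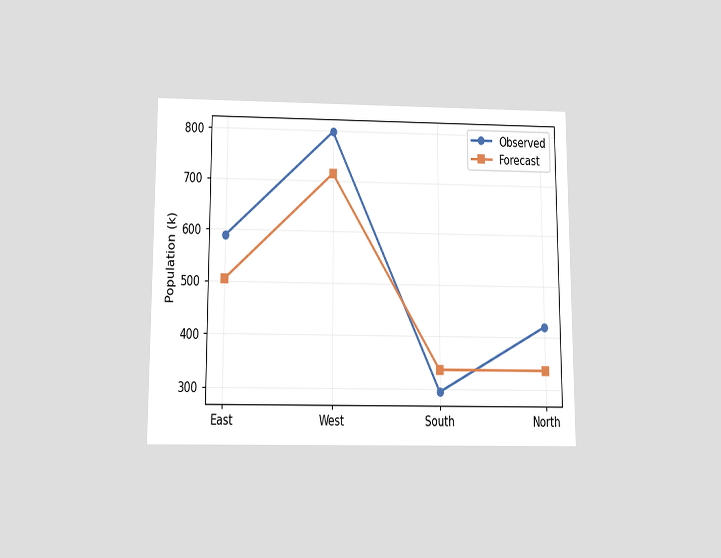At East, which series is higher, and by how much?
Observed, by 84k

The chart is viewed slightly from below. At East, Observed sits above the other line by 84k.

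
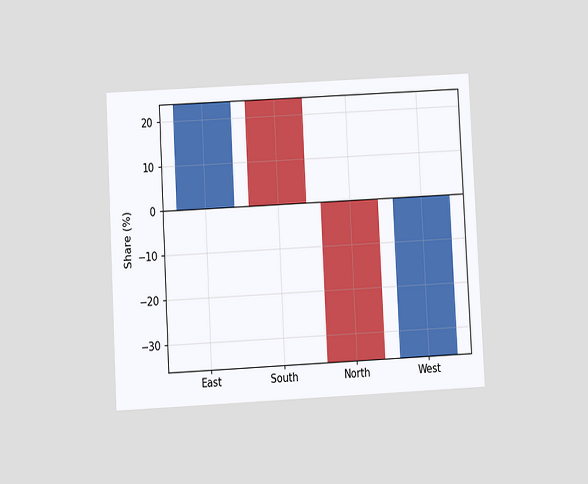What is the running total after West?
0%

The chart is tilted about 3° counter-clockwise and viewed at a slight angle. After West the running total reaches 0%.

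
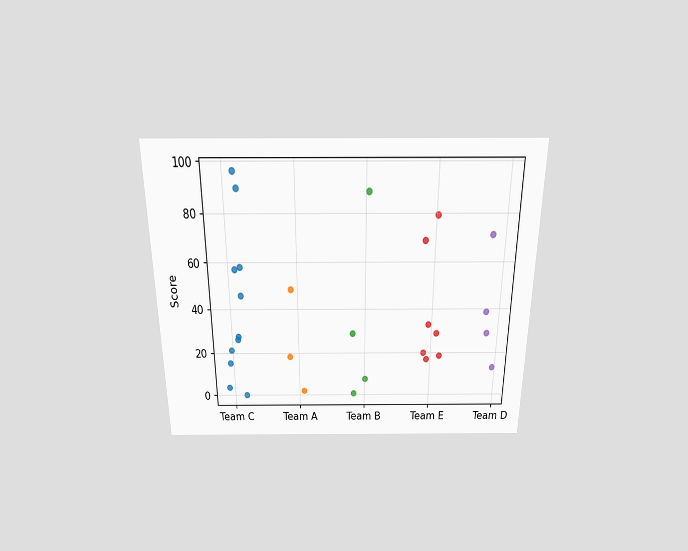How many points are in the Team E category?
7

The chart is viewed slightly from above. Counting the markers in the Team E column gives 7.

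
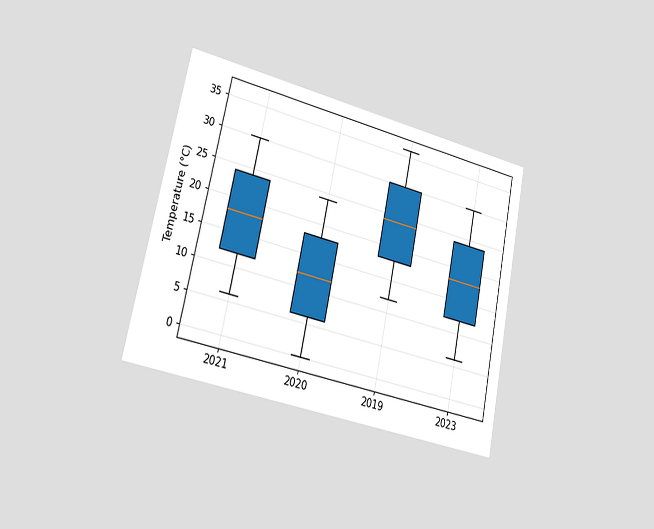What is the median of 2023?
18°C

The chart is tilted about 12° clockwise and viewed slightly from the left. The median line in the 2023 box sits at 18°C.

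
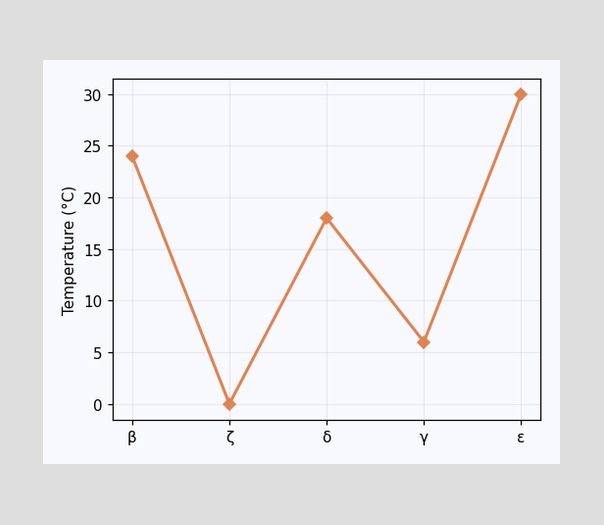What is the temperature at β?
24°C

At β, the line is at 24°C.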